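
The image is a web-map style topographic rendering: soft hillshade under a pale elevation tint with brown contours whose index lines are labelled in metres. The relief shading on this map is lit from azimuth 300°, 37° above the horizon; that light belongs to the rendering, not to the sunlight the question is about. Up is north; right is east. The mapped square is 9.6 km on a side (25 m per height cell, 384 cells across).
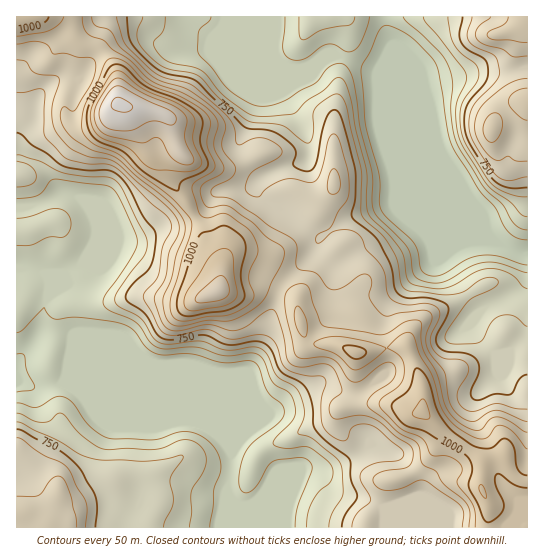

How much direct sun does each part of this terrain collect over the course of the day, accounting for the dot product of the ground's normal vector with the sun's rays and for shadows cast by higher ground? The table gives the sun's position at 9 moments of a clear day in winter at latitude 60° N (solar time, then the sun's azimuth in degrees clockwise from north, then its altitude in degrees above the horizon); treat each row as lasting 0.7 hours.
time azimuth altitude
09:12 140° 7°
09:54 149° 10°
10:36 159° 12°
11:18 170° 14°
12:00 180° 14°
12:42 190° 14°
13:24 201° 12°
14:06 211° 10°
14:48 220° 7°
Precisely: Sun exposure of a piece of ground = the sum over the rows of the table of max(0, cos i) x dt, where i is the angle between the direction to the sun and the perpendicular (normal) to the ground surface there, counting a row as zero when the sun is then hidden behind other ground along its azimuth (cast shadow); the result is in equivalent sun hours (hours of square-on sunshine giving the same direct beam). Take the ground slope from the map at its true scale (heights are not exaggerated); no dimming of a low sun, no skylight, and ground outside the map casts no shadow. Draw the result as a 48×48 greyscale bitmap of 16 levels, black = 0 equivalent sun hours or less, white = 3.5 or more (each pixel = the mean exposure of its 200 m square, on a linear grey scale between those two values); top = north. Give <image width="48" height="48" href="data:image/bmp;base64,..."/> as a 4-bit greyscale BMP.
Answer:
<image width="48" height="48" href="data:image/bmp;base64,Qk32BAAAAAAAAHYAAAAoAAAAMAAAADAAAAABAAQAAAAAAIAEAAATCwAAEwsAABAAAAAAAAAAAAAAABEREQAiIiIAMzMzAERERABVVVUAZmZmAHd3dwCIiIgAmZmZAKqqqgC7u7sAzMzMAN3d3QDu7u4A////AGVVVWZVVVZmVlVVVVVVVURFVVVVVVZ2VUREVFVVVVZ2VWVVVVVERDIkVVVVVniHZSJGZDRWZVVVVVVWVVVDQzM1d1VWm7lUVSNFQyRmZVVFZmVndVVDM1aJq6iLu5Y0eEQyIzVVVVVWd3ZWdlVUNFdlVnmYZENGdVUyEjIiNEVnd2VFd1VVVmUhABaYVVVnUlQyERAAERE1ZUREaJmImpYyECWJqnRWVEIQASEAAAABIiRTNpu7vKdUV5h5qEETMxAAEiEAAAAAATVUITWKuoZmnP2pYgASEQACMyI0REMhI1VVQhE2iIibzdymIAAQAAASMzRFVVVVVVVVVENFZ6vN2ndjEAAAAAARIkRVVVVVVVVVVXZmVEVnZDRDEAAAAQERFFVVVVVVVVVVV5mHUjVCESM0MhAAE0VVVVVVVVVVVVVVaLy4ZXmEETQzRUIREmd3VVVVVVVVVVVVaL3bmJqnRFMjRmVEMmVVVVVVVVZmaKy6qYrM3Lq7mGMRESRERHVFVVVVVq3t3N7+24aKzJZWiXMgAAJFVIZVVVVVWL7//t7v64Z1MhAAEjRCABJGZIhmZmZniqv//+y6qXd1EAABEQN4UzM0VHh3eImrzKm+//7Kh3dUMiIzIQFHdlQiI1ZlZnecy5d53//tuXZDNEMzIQACVmVCNEVVRERFd2VEV6uoiHQ0REREMAAAA2d1Q0VVVUMiIiIzIjVDRmMTQ0VVQQAAACV3U0RVVVQyIiMzMiNFVmQRMzREQwAAAAESIWZndlVDIjREQzNXdnYyNEMiNCAAAAAAAIh3h1VEMjRDRDNWZVZUNWQyIzEAEQAAAZiHd2VURFQiMzM0QyNFRFZTIRIiIiEBR2d3dmVUZ3QzMyIiIRE1ZDIhERNDMzNGijNWZUVVeIZnUREQERJGhzEAASRERERWijMzM0VWiHercQAAEjVWZ3UxEkRFVVVniHdSI1VYiIvaUgABJFZlV5dUM0RFVVarqaqGZ4iZmt61RDIjNFVTR3ZlRERVVVnf3Ih5zMy7zvyIvLp1QhERNVVlREVVVXvdyzR73u7e7smd7adnh0IRM0REREVVVqu5iVervN7/2oiZZDIkeZdDMzMzRFVVWcynZ4qpms7/yXd0IjMzREQzREQzRVVVeruXZod4qq3+yXd1RWZSEAETQzM0RVVVeZmHZnZXhnq6qZmHZmYwAAEkQzRERVVVd2VWeGZWU1d3iIhTMiEAAAE0QzRURVVVZkM0eGZUQzNGVDEAAAAAAAEiIjRURVVVVCIkZndUMyESEAAAAAAAEjIRASRERVVWUxESM4iFMyIQAAAAABEjREQyEiRERVVWVCERAHioVUMQAAAAABI0REREMhNVRVRWZVREIXZ3ZlQQAAAAASM0RFVlUyVlVVRnd4dmiIdWd2QQAAAAEiNERFaIZWiHVUaImry5msqHZjIAAAARIjNERFVomIh3ZWmZiKzLmN24ZBAAABEiIzRERFRXmYd3eJqYZUQ0Z4mYZTIiESIjM0RERFRFd3ZmeId2VEISRg=="/>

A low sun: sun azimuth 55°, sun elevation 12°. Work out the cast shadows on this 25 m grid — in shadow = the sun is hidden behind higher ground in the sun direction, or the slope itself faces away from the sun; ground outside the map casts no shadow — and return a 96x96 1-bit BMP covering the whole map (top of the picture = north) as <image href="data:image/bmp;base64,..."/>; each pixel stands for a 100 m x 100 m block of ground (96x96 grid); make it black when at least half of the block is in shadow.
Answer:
<image width="96" height="96" href="data:image/bmp;base64,Qk2+BAAAAAAAAD4AAAAoAAAAYAAAAGAAAAABAAEAAAAAAIAEAAATCwAAEwsAAAIAAAAAAAAA////AAAAAAAAAAAAAAAAAAAD/gAAAAAAAAAAAAAH/wAAAAAAAAAAAAAH/wAAAAAAAAAAAAAH/wAAAAAAAAAAAAAH/wAAAAAAAAAAD4AH/gAAAAAAAAAAH+AP/gAAAAAAAAAAH/AP/AAAAAAAAAAAH+AHgAAAAAAAAAAAP4ACAAAAAAAAAAAH/gAAGAAAAAAAAAAf/gAwfAAAAAAAAAA//gf4/AAAAAAAAAA////48AAAAAAAAAAf///4YAAAAAAAAAAP+f/8AAAAAAAAAAAH8f/8AAAAAAAAAAAH4//8AAAAAAAAAAAH4//8AAAAAAAAAAAPwf/gAAAAAAAAAAH/4P+AAAAAAAAAAAf/4H8AAAAAAAAAAAf/4DwAAAAAAAAAAP//wAAAAAAAAAAAAP//AAAAAAAAAAAAAf//wAAAAAAAAAAAAf///AAAAAAAAAAAA////gAAAAAAB+AAA////gPAAAAAB/8Dw////gPAAAAAB//////5/gfAAAAAA//////4/gOAAAAAA//////4fgGAAAAAA//////4OAAAAAAAAf///9/4AAAAAAAAAf///4/4AAAAAAAAAf///wH4AAAAAAAAAf///wH4AAAAAAAAA////gH4AAAAAAAAAf///wDwAAAAAAAAAP///gDwAAAAAAAAAP//jABgAAAAAAAAADn/AAAgAAAAAAAAAAA/AAAAAAAAAAAAAAB+AAAAAAAAAAAAAAB+AAAAAAAAAAAAAAD+AAAAAAAAAAAAAAD/AAAAAAAAAAAAAAD/AAAAAAAAAAAAADD/AAAAAAAAAAAAAH//AAAAAAAAAAAAAP//AAAAAAAAAAAAA///AAAAAAAAAAAAB///gAAAAAAAAAAAD///gAAAAAAAADwAH///gAAAAAAAAH4AP///gAAAAAAAAP4Af///gAAAAAAAf/4A////gAAAAAAB//wB////AAAAAAAH//z/////AAAAAAAP//z////+AAAAAAAf//z////8AAAAAAB///z////4AAAAAAB///z////wAAAAAAB///j////gAAAAAAB///D////HAAAAAAB//+D///+PAAAAwAB//8D///8OAAABwAA//8D///8EAAABwAA//4B///4AAAABwAA//4A///4AAAABwAAf/4Af//wAAAABwAAf/wAf//gAAAABwAAP/wAf/+AAAAAAwAAP/wAP/4AAAAAAAAAH/gAP/4AAAAAAAAAH/gAPPwAAAAAAAAAD/AAPPwAAAAAAAAAD/AAGHwAAAAAAAAAB+AACH4AAAAAAAAAB8AAAD4AAAAAAAAA/wAAAD4AAAAAAAAB/wAAAB4AAAAAAAAB/8AAAB8AAAAAAAAB//wAAA4AAAAAAAAA//4AAAYAAAAAAAAA//8AAAAAAAAAAAAA//8AAAAAAAAAAAAA//+AAAAAAAAAAAAB///AAAAAAAAAAAAD///AAAAAAAAAAAAH//4AAAAAAAAAAAAH+/gAAAAAAAAAAAAH4GAAAAAAAAAAAAADgAAAAAAAAAAAAAAAACAA="/>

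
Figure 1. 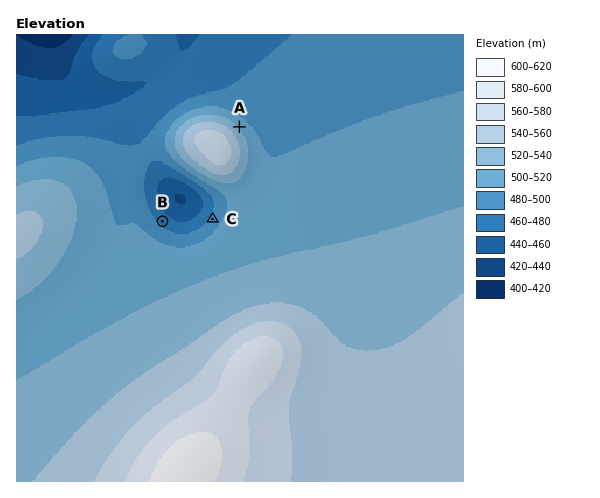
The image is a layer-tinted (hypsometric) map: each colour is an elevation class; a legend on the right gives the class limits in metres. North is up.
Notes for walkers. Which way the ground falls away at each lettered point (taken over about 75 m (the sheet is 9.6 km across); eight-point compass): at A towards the NE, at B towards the NE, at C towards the NW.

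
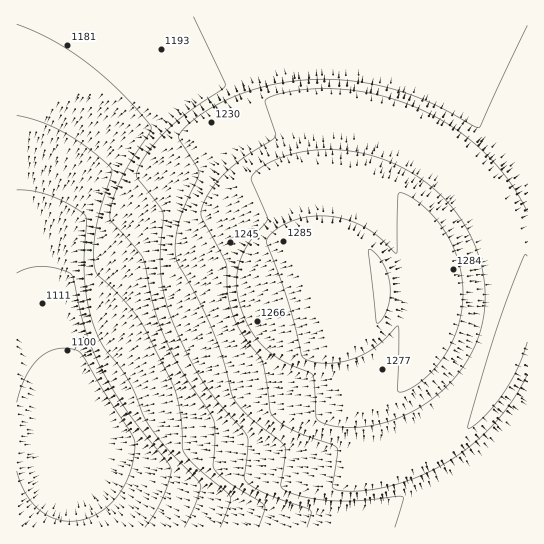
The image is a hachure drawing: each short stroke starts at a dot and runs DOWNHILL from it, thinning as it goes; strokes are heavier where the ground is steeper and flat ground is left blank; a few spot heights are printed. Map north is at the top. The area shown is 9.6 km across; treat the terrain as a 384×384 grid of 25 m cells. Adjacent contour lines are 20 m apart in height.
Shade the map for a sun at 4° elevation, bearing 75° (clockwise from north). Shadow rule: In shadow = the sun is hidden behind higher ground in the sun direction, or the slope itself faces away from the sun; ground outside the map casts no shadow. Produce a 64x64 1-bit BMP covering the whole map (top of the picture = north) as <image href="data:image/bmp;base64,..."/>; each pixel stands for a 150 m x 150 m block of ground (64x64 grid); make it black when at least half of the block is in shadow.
<image width="64" height="64" href="data:image/bmp;base64,Qk0+AgAAAAAAAD4AAAAoAAAAQAAAAEAAAAABAAEAAAAAAAACAAATCwAAEwsAAAIAAAAAAAAA////AAAAAAAAAAAAAAAAAAAAAAAAAAAAAAAAAAAAAAAAAAAPAAAAAAAAAf8AAAAAAAAP+AAAAAAAAD/AAAAAAAAAfwAAAAAAAAH8AAAAAAAAA/gAAAAAAAAH4AAAAAAAAA/AAAAAAAAAD4AAAAAAAAAfAHgAAAAAAD4B8AAAAAAAPAfgAAAAAAB8D8AAAAAAAHgfAAAAAAAA8D4AAAAAAADwPgAAAAAAAeB8AeAAAAAB4HgHgAAAAAHg+B8AAAAAAcDwPAAAAAADwPA8AAAAAAPA4HgAAAAAA8HgcAAAAAADweBwAAAAAAPB4HAAAAAAA8HgcAAAAAADweBwAAAAAAPA4HAAAAAAA8DgMAAAAAADwOA4AAAAAAPAYBgAAAAAAcAgDAAAAAAB4AAAAAAAAAHgAAAAAAAAAOAAAAAAAAAA8AAAAAAAAABwAAAAAAAAAHgAAAAAAAAAOAAAAAAAAAAcAAAAAAAAAA4AAAAAAAAABgAAAAAAAAADAAAAAAAAAAGAAAAAAAAAAAAAAAAAAAAAAAAAAAAAAAAAAAAAAAAAAAAAAAAAAAAAAAAAAAAAAAAAAAAAAAAAAAAAAAAAAAAAAAAAAAAAAAAAAAAAAAAAAAAAAAAAAAAAAAAAAAAAAAAAAAAAAAAAAAAAAAAAAAAAAAAAAAAAAAAAAAAAAAAAAAAAAAAAAA=="/>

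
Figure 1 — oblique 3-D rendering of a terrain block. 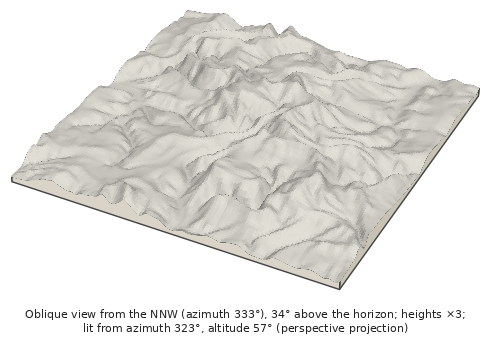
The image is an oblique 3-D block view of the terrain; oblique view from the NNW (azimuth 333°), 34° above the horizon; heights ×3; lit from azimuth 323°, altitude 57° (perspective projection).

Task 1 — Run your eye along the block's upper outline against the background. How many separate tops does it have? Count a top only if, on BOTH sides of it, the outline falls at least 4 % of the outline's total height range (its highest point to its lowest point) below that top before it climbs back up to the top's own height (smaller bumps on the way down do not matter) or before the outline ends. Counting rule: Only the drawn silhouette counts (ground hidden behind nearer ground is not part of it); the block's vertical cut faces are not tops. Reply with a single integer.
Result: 2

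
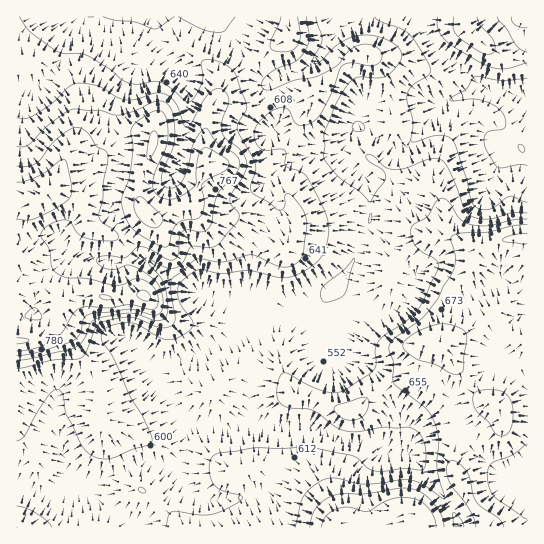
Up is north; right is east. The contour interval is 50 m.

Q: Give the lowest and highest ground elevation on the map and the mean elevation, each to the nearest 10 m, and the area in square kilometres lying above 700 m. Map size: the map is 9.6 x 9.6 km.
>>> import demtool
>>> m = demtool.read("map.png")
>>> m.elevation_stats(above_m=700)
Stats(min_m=420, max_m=900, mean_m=630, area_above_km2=19.2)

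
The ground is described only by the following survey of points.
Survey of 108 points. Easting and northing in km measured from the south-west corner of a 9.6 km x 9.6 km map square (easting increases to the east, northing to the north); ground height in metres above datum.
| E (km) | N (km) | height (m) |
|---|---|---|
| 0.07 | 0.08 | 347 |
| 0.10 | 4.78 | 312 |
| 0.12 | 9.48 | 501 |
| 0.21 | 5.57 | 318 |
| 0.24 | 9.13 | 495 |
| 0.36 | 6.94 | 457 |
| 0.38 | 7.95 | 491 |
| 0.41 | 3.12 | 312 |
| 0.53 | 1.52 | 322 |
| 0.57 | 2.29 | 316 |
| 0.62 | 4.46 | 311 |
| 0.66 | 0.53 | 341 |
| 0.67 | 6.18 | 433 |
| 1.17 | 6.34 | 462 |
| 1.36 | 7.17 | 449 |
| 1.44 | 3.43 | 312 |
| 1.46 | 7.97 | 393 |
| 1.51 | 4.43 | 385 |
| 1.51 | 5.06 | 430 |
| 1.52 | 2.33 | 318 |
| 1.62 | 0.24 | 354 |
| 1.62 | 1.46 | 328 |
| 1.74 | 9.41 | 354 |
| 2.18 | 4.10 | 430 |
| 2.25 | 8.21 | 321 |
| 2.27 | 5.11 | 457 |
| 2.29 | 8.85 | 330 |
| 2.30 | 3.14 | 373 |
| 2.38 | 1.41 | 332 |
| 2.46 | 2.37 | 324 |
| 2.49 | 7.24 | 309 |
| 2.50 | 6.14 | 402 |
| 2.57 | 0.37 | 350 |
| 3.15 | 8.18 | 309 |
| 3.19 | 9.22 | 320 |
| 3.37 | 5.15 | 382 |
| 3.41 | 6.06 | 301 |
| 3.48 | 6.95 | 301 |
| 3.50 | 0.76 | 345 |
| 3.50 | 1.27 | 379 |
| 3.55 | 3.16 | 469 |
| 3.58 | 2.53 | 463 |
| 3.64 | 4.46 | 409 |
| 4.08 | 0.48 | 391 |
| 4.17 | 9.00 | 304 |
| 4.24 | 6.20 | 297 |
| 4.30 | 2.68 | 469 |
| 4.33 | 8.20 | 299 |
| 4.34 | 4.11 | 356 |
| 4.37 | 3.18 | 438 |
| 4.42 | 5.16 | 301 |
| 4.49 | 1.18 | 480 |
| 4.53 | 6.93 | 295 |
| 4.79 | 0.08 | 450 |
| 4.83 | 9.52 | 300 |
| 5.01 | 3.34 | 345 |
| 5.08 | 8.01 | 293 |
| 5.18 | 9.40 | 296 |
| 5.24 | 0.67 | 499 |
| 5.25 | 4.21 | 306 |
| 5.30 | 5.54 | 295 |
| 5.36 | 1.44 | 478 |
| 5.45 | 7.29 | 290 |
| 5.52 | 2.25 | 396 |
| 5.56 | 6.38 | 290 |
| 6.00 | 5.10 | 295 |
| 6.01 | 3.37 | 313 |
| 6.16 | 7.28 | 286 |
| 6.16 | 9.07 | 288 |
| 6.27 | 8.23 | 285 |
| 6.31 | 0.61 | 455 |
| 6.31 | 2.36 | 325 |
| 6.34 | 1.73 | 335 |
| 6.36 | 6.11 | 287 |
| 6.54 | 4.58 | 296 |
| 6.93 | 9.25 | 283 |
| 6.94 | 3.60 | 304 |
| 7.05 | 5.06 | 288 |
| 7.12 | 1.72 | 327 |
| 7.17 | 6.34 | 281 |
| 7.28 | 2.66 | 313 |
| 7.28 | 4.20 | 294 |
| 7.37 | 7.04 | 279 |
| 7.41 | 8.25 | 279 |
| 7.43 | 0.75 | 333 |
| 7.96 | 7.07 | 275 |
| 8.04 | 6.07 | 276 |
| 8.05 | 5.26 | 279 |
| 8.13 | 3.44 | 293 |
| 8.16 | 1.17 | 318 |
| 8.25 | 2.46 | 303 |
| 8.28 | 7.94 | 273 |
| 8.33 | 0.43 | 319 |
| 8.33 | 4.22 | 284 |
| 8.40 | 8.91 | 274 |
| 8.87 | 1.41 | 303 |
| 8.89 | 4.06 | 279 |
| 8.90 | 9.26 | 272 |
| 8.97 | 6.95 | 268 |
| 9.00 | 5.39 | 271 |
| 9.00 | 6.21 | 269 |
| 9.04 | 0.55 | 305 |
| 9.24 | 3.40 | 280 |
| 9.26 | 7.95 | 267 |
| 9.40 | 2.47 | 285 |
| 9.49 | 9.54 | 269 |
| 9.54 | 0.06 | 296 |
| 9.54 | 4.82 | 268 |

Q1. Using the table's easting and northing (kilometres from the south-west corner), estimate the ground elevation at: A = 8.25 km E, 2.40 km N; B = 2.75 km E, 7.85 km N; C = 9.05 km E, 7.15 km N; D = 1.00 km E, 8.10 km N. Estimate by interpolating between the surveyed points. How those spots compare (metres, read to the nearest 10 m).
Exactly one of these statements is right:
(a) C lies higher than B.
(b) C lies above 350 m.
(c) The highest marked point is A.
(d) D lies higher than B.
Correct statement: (d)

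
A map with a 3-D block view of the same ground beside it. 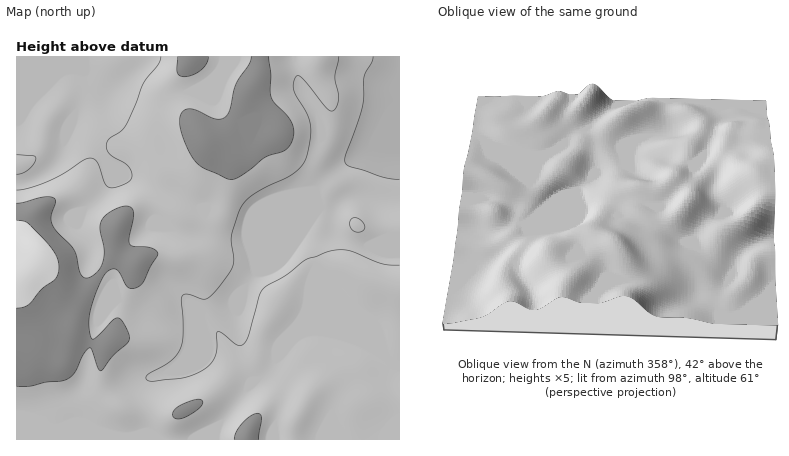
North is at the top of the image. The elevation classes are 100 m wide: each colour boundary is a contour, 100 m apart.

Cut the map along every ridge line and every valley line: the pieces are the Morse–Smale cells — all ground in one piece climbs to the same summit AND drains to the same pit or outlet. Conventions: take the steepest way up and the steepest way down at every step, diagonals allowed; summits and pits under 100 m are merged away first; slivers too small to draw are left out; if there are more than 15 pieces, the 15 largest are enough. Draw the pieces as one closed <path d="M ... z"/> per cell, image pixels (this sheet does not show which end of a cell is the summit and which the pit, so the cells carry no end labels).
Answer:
<path d="M400 56l-106 0 6 30 18 30 6 22 30 12 14-2-30 21-22 21 6 18-12 2-68 28-16 0-16-4-4-6-1-14-3-4-16-10-10 15-14-7-18-1-16 6-12 13-20-12-16-17-14-2-20 9-17 16-5 8-2 10 2 10 8 8 0 4-12 11-4 1 0 168 200 0 3-16 27-34 24-20 16-34 17-20 12-28 1-22 40 42 15 12 15 36 6 7 8 1z"/><path d="M294 56l-102 0-11 20-1 12 5 20 24 40-1 10-24 42 18 10 3 4 1 14 4 6 16 4 16 0 68-28 12-2-6-18 12-13 38-27-12 0-30-12-6-22-18-30z"/><path d="M316 266l-1 22-12 28-17 20-16 34-24 20-27 34-3 8 0 8 184 0 0-74-8-3-6-7-15-36-15-12z"/><path d="M78 56l-62 0 0 216 4-1 12-11 0-4-8-8-2-10 5-16 13-14 20-11 6-2 14 2 16 17 20 12 12-13 16-6 18 1 14 7 8-15-12-8-54-19-24-26-25-13 17-50-1-12z"/><path d="M190 56l-44 0-16 17-24 16-14-10-6-7-2 20-9 20-6 22 25 13 24 26 54 19 12 7 25-45-1-8-20-30-7-22-1-14z"/>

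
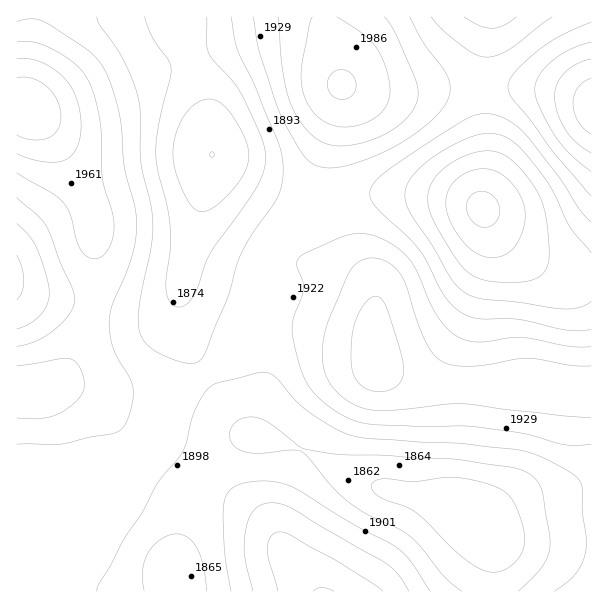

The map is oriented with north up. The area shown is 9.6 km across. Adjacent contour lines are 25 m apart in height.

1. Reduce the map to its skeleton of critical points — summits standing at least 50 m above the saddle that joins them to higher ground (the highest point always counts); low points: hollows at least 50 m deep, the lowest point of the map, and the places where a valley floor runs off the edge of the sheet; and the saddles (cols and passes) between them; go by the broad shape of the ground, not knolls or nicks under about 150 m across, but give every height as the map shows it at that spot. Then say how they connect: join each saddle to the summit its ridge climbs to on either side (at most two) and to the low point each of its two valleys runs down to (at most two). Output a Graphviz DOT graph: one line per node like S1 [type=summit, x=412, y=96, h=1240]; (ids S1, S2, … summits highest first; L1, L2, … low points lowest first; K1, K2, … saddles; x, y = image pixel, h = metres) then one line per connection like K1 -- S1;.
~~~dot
graph terrain {
  S1 [type=summit, x=29, y=110, h=2020];
  S2 [type=summit, x=591, y=108, h=2017];
  S3 [type=summit, x=341, y=86, h=2003];
  S4 [type=summit, x=377, y=362, h=1987];
  S5 [type=summit, x=323, y=591, h=1977];
  L1 [type=low, x=482, y=209, h=1793];
  L2 [type=low, x=212, y=155, h=1825];
  L3 [type=low, x=482, y=521, h=1830];
  L4 [type=low, x=17, y=278, h=1870];
  K1 [type=saddle, x=450, y=386, h=1958];
  K2 [type=saddle, x=92, y=306, h=1932];
  K3 [type=saddle, x=480, y=87, h=1914];
  K4 [type=saddle, x=336, y=201, h=1907];
  K5 [type=saddle, x=204, y=375, h=1902];
  K6 [type=saddle, x=204, y=473, h=1890];
  K7 [type=saddle, x=192, y=54, h=1871];
  K1 -- S4;
  K1 -- L1;
  K1 -- L3;
  K2 -- S1;
  K2 -- L2;
  K2 -- L4;
  K3 -- S2;
  K3 -- S3;
  K3 -- L1;
  K4 -- S3;
  K4 -- S4;
  K4 -- L1;
  K4 -- L2;
  K5 -- S1;
  K5 -- S4;
  K5 -- L2;
  K5 -- L3;
  K6 -- S1;
  K6 -- S5;
  K6 -- L3;
  K7 -- S1;
  K7 -- S3;
  K7 -- L2;
}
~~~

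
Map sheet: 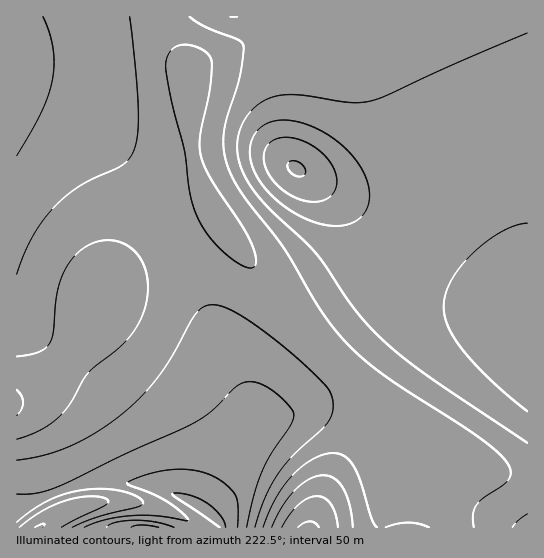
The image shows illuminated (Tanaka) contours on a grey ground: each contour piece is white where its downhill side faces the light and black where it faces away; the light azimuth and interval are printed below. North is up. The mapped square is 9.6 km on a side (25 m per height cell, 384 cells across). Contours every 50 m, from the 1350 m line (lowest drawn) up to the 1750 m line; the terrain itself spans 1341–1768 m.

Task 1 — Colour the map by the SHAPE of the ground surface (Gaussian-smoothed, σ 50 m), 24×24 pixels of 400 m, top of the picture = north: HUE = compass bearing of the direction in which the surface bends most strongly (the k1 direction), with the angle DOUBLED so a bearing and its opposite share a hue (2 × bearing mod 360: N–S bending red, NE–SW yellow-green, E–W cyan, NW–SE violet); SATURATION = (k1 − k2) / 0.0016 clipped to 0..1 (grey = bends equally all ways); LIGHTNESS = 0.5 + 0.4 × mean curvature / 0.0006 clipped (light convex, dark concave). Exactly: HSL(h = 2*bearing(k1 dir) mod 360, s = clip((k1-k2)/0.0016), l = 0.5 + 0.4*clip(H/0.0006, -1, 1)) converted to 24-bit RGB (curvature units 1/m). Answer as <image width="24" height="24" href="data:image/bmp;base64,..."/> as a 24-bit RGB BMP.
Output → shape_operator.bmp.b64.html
<image width="24" height="24" href="data:image/bmp;base64,Qk32BgAAAAAAADYAAAAoAAAAGAAAABgAAAABABgAAAAAAMAGAAATCwAAEwsAAAAAAAAAAAAA/FnyADMECjMAM9ADMPzCl/wcdjoDMwcAzwAY0PXkv4GJlmmGUVJxPVJkSmZsc4RtrZ+Bl4Z/dXiHc4GNdY2SeZSUfJORfo6MnYGp57T1iTb/OpoAPkwBdmsABf/Youn2ldDNkHJ3vHuDq3GHdWCCSVdvSWZxZoJ2naGCoJ2IeYSPd4mSeIyReYuLeIR9fYBzg3yQf3uLf3yRkojAmZzbkKXPfJ6aioJzinhxiXFynHR6uHyLl2ySWV1+T2x7YImEgp6Al6OMeoaPeIGIdnt/enVvenFme3Bhi3mNiHqIhHuDgHx+foB6gIJ3hIJ1hn50hnlzhnV0h3Z5qn6JqHuWdGuQW3WKYJOTep2Hj5uGe3aBem1xeGZleWdhe21jfnVphW1rhHRxgnl1gH14gH95gX95g394hH13hXt3hXl4hXt8in+BqYeYkoCdbH6XZo6WdZGDjIV1e2RqemBje2VkfXFvgX54foeDgH5bgYJof4Jwf4F2gIB5gX96gn57g316hHx7hH18hIB/hIaDioeQno2hfHyZbniKeHJ+gGRnfGFofmxwgXl8f4eIgY6PgZCSbIdkcIdsc4Vyd4J4e4B8f359gX19g319hH59hIGAhYaChIyGg4+JhIuLjXePhWmGfmVyf2RugXN5foKGgY2PgZCSgY+RgY+PcpCCc42AdImBdoWDen+Bfn2AgX1/g35+hIF/hYaCg4yDg4+GgoqEgXd9f2Ryfl5ugGdyg3h/gYmKgZCRgZCRgI2OgIqKgYmHepCNd42IdImGc4GFdnmBfnqAgXx+g39+hYWAhIuCgpCDgoyDgnh9f2V0fl1vgWh1hHuCgoyMgpGQgY+PgIqLf4aHgIWEgIaBfYqIeYiDdIWAbnyAc3F9fnh8gX17hIN+hImAg4+BgY6Bg3x7f2d2fl1ygWh2hHyBg42KgpCNgY2LgIiIgISFf4ODgIOBgoaAfoSBe4J8dX52ZnRxbmdxfHp1gIF6god9g45/gpGAgYZ+fmx4fV50gGV3g3p/g4yHgpCJgYyIgIeGgIODf4GCgIGBgIKAhIaAgYJ+gH97fHh3dGt2Z3Z2c35ze4R4f4t8gZF+gYx+f3R6fGB1fWF1gXV6gYqAgZCDgIyEgIaDgIOCf4GBf4CBgIGBgIKAhYWAgX59gHt7fnd9dnJ9cHh9dIF7eId5fY97f5B8gIJ5e2V2elxyfmlxhod4gI96fI16e4d8fYN/foGAf4CBf4CAgICAgYGAhIOAgn19gXt+f3iAeHZ/dXqAd4OAeot8fZF7fYl7e214d1hweltpg3VpiJFtfZNvdI1ydod6eoN/fYGBf4CAf4CAgICAgYGAg4KAgn1/gXyBfnqBenmBeX2BeoWCfI1+fY98f3l3eFt1d09rgFxikYdqipxvdptxcZN8c4qEd4OEe3+Bfn+Af4CAgICAgICAgoCAgn6BgXyCfnuCe3uCfICDfYeCfY5+fIh8eGl7d055gFN5kHF5nKKKjq+PhKqZd5ubcYKOdXqFenuBfn6Af3+AgICAgICAgYCAgn6CgH2CfnyCfHyCfoODf4mBf41/eX2Cb1t9cE2Bg2aUl5unrcC5qMG9j6OudnyZc2+KeHODfHqBf36Af3+AgICAgICAgICAgX6CgH6Cfn2Cfn6CgISDgIuAf4t/cnGBY1WAYVaMe4ijn7y4q8K5n6ytkIGZhmyNgGyEf3SBf3uAf3+Af3+AgICAgICAgICAgH+Cf36Cfn6Cf4CCgYaCg4yBfomAa2yAWFV/YGyMe6KZibCOlaWHk4F4iWdyg2Z3gW98gHh+gH1/f3+Af4CAgICAgICAgICAgH+Cf36Cf36CgIGCgoeBhY2BfYeAZ2l+WVt7Z3yDcZdxhp1ukpFohnFkgmZmgG5zgHd7gH1+gH9/f4CAf4CAf4CAgICAgICAgH+Cf3+Cf3+CgYOChYmBh46BfIR/ZmV8XVx5b359f5BxipNsiIRrgndugHVzf3l5f31+f39/f4CAf4CAf4CAf4CAf4CAgICAgH+Cf3+Cf3+CgYOBh4qBiY6BgHh2aGFuXF5rb3xyh455io54hYV4gX56gH18f35+f39/f4CAf4CAf4CAf4CAf4CAf4CAf4CAgH+Cf3+BgH+Bg4OBiYuBioF8hWt5eF9zbGBgZXxXaYtcgYt3g4R+gIB/f4B/f4CAf4CAf4CAf4CAf4CAf4CAf4CAf4CAf4CAgH+Bf3+BgICBg4SBiouBgXeGiGmNjWCRjmqFko5wb5NbTYRObYJxgIB/f4CAf4CAf4CAf4CAf4CAf4CAf4CAf4CAf4CAf4CA"/>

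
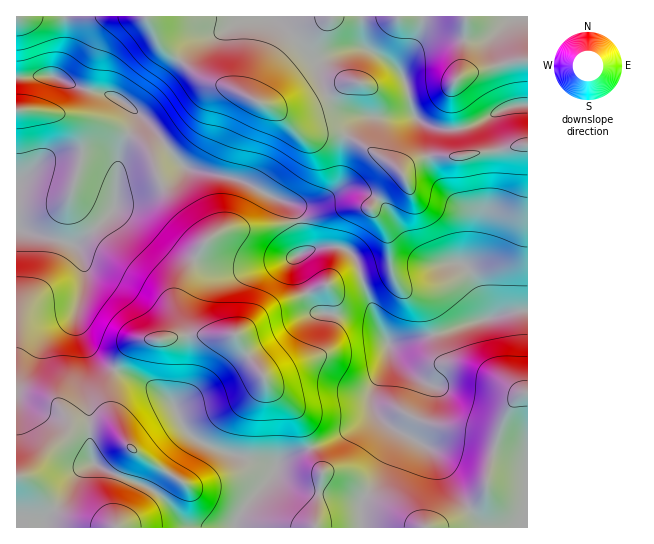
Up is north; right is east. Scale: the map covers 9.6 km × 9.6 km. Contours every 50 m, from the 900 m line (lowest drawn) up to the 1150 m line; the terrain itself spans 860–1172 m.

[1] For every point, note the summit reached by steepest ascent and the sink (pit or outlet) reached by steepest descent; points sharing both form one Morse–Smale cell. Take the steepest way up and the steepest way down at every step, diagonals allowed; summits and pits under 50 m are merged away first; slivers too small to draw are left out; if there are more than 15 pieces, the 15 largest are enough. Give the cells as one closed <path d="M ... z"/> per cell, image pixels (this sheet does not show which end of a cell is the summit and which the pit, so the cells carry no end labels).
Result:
<path d="M297 221l-35 7-35 1-18 10-14 19-18 39 0 37-8 5-34 2-11 12-8 17 33 14 14 11 12 11 12 25 10 9 22 11 57 16-5 11-30 33-5 10-1 7 292 0 1-217-10 0-13 2-64 20-52 11-13-25-23-64-4-4-11-4-16 0-19 6 0-12z"/><path d="M361 16l-214 0 0 2 16 29 40 32 28 9 28 15 10 2 33 30 8 1 11-3 17 0 12 4 41 26 10 8 2 3-20 17-13 17-28 0-45 14 6 19 0 12 19-6 16 0 11 4 4 4 23 64 13 25 52-11 64-20 22-2 1-205-11-1-15 4-29 16-14 4-18 0-19-6-9-9-6-29-7-14-13-11-18-9-5-5z"/><path d="M146 16l-129 0-1 61 37-1 26 12 38 9 31 26 35 44 10 4 50 10 32 18 15 5 5 6 3 11 44-13 28 0 13-17 20-17-12-11-41-26-12-4-17 0-11 3-8-1-33-30-10-2-28-15-28-9-40-32-7-9z"/><path d="M138 113l-2 1 0 7-13 24-4 12-4 50-14 17-26 22 5 7 5 18-2 22-6 16 0 14 15 30 11 11 10 5 3 0 8-16 11-12 34-2 8-5 0-37 18-39 14-19 18-10 35-1 35-7-2-11-5-6-15-5-32-18-50-10-10-4z"/><path d="M115 369l-7 21 0 13 19 39-14-11-10-3-25 0-7 3-30 28-11 14-14 4 0 50 218 1 7-17 30-33 5-11-57-16-22-11-10-9-12-25-12-11-14-11z"/><path d="M21 229l-5 1 1 246 8 0 5-3 11-14 33-30 29-1 10 3 11 8-16-36 0-13 7-20-12-6-11-11-15-30 0-14 8-31-5-25-7-9-35-8z"/><path d="M53 76l-37 2 0 151 59 16 26-21 14-17 4-50 4-12 13-24 0-8-22-17-31-7z"/><path d="M527 16l-165 0-1 18 2 9 4 6 20 11 16 15 10 39 5 6 12 7 11 2 18 0 14-4 29-16 26-4z"/>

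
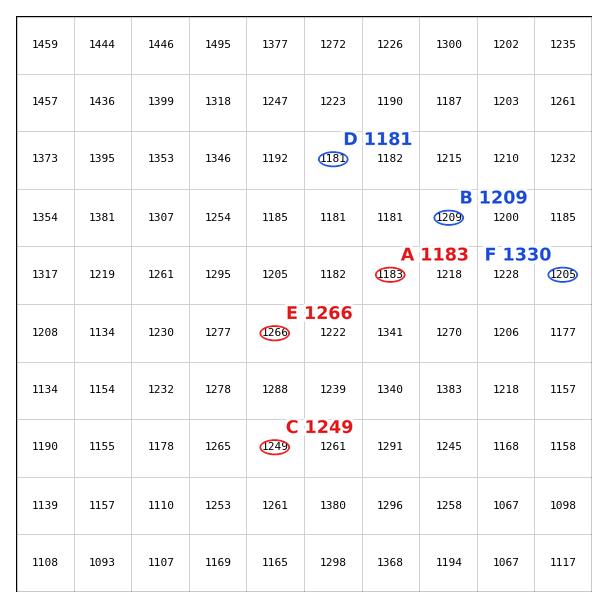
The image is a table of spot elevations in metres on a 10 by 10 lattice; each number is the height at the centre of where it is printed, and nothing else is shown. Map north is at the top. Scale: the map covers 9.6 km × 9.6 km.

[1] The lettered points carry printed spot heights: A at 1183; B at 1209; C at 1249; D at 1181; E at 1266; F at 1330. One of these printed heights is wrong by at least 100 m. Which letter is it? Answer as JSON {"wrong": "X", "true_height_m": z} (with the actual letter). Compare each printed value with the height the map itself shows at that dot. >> {"wrong": "F", "true_height_m": 1205}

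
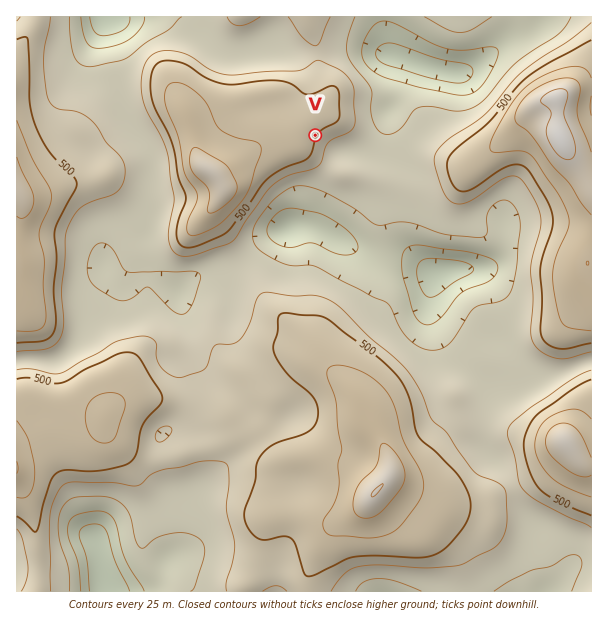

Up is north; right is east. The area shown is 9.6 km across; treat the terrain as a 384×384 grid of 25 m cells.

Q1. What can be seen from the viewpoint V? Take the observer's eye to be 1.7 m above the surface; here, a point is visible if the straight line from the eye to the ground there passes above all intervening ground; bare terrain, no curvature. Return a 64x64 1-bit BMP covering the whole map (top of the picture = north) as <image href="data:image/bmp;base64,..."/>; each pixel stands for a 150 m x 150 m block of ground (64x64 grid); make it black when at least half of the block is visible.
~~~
<image width="64" height="64" href="data:image/bmp;base64,Qk0+AgAAAAAAAD4AAAAoAAAAQAAAAEAAAAABAAEAAAAAAAACAAATCwAAEwsAAAIAAAAAAAAA////AAAAAAAAAAAAAAAAAAAAAAAAAAAAAAAAAAAAAAAAAAAAAAAAAAAAAAAAAAAAAAAAAAAAAAAAAAAAAAAAAAAAAAAAAAAAAAAAMAAACAAAAABwAAAIAAAAAAAGABgAAAAAAAMD/wAAAAAAAYP/wAAAAAAAx/PgAAAAAAD/4+AAAAAAAOfD4AAAAAAA54f4AAAAAADDj/wAAABAAIOP/gAAAIABg4/+AAAAgAPDH/8AAAAAB/ef/wAAAAAP////AAAAYB////8AAABgP///4AAAAAB////AAAAAAf///8AAAAAP////4AAAABH////wAAAAA/////gAAAAH////+AAAAA//5//8AAAAD//h//wAAAAD/+D//AAAAAH/4B/+AAAAAf/gA/4AAAAA/8AD/gAAAAD/wAH+AAAAAD+AAf8AAAAAF4AwPwAAAAAHz+AfAAAAAAf/gA8AAAAAH/+ABwAAAAA7/4AHAAAAACH/gAcAAAAAI//ADgAAAAA//8AcAAAAAD//4DgAAAAAP//wOAAAAAD///54AAAAAP////AAAAAAeH//8AAAAAAgP//wAAAAAAAP//AAAAAAAAY/8AAAAAAAAB/wAAAAAAAAD/AAAAAAAAAP8AAAAAAAAAf4AAAAAAAAA/wAAAAAAAAB/gAAAAAAAAD/AAAAAAAAAH8AAAAAAAAAHw=="/>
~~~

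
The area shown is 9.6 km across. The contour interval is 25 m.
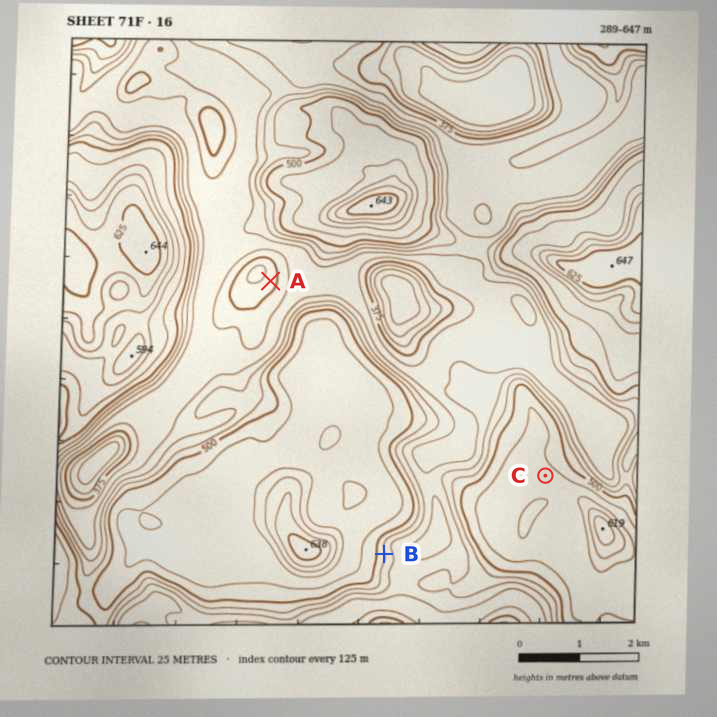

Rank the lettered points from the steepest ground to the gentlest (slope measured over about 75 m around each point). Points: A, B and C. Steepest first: B A C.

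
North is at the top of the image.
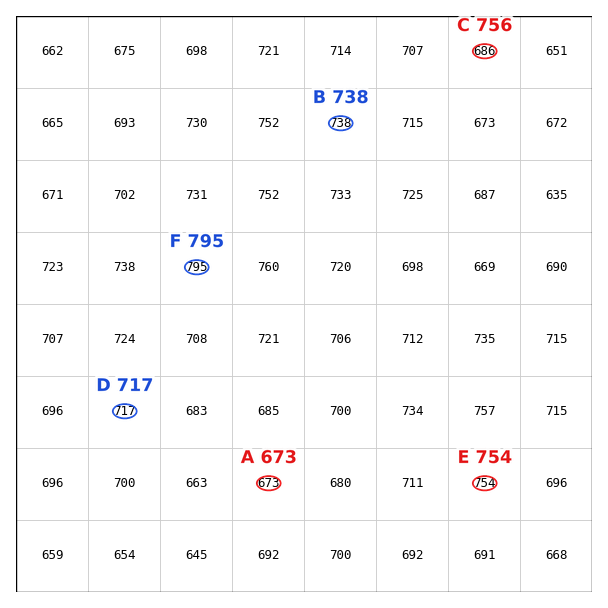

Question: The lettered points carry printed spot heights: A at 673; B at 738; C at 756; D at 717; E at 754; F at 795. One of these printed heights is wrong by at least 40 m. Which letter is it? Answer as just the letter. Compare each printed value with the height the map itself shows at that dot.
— C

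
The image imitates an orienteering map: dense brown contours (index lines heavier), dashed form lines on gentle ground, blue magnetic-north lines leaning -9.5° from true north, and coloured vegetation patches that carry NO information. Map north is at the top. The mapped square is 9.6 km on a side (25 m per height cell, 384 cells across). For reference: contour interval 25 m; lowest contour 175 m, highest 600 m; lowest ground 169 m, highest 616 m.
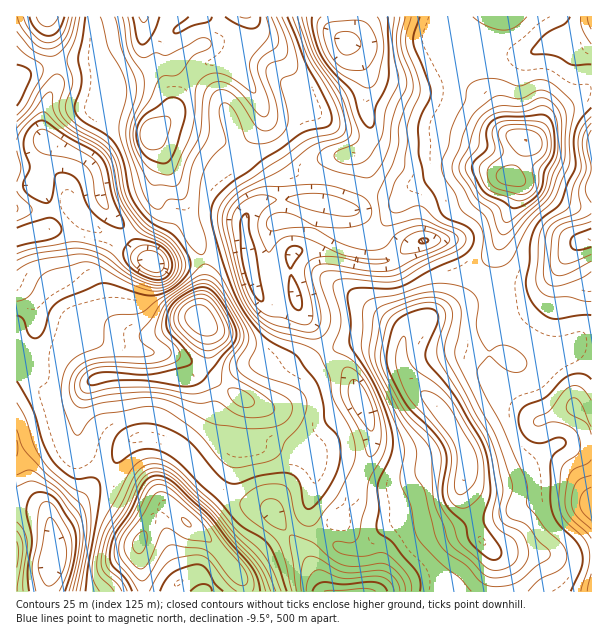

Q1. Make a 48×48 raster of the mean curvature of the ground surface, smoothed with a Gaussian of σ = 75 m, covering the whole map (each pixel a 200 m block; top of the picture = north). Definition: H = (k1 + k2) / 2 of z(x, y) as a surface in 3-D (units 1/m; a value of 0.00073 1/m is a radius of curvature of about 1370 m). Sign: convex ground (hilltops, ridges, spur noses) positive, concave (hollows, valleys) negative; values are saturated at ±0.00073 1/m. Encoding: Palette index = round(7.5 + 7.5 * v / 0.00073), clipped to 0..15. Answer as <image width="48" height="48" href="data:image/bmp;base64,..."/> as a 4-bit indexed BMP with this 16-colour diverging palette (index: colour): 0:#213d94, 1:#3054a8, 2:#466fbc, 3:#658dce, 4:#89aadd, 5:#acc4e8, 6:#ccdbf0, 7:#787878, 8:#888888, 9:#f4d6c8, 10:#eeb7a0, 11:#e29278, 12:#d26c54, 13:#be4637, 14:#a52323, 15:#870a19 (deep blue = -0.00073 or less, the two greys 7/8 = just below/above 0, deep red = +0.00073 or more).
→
<image width="48" height="48" href="data:image/bmp;base64,Qk32BAAAAAAAAHYAAAAoAAAAMAAAADAAAAABAAQAAAAAAIAEAAATCwAAEwsAABAAAAAAAAAAlD0hAKhUMAC8b0YAzo1lAN2qiQDoxKwA8NvMAHh4eACIiIgAyNb0AKC37gB4kuIAVGzSADdGvgAjI6UAGQqHAFQiXJQn10R5Vd+3dTV4UyNpmHZ3Z2Z5qHMgO7l66FRDO/+GdUWKl1WJh2R6mXZovJIQGLzN6GZSf/lWdUWsynipdlSNy5iprrYiBprv6VZ274NoZFnbqniYZ4nMu5i5rbcyJJjf6Ve++iSYVXmXeYiHeJvLm5eJu3ciRIaM6Wr/1CZjWKdVaZl3ZnmYV4eJh2cSdoU32o79cTZCWrdGd5h2V5mYImeXQ2YDl4clzd+lIlZUWslmV5h1WuqaVGiXM2Q2uGc0z/xAFXZVWKqFOKh2Svuqd3ioRXR6yXdUr+cQSZh3Z5mXN6iIV93IV3inV3WsuYdVeXMTiZmZiImZZIl5VK7YVmiGaVe6mIdWdkM3mZmpiIiZgllnQ67XVXiZqDioiIhkVERomYd3Z4iakjhmNt62VnecxkmoiHd1VWd4h2VndnebgDh2bPyFV1SKlFmXd1Z3d3d4dniaqHeaQEiYr+lEZ1RmVImGeVVlREV4V83LuYmXAGi73rZFeHd0JZmFjqZmVWiYae2oiJmEAXrdy4ZFeImmJph1f/7u///bmJZVZ5mDBJzbqXVGd4iYZ4h2Wu/ty8uYlSNWeIdyKM24eGRWiYiJiId3VFQzEAI3lRNpmYd1es2ndkV3mYiIiIeIdlRVVCKM3Iaaq5iJh5yolVd3iHiIiIZ4h3eIiIre/9mYd0Z4dYy5p1Znd3iIiZZ5iIiIZa/9/5dDUxVnd5zb63Znd4h4mod5mIiHVK//+mMEYjd4mZm9/Zd3iIh4iGd4iIiauIz/52AKclmaqYZoqYd3iId5hniHd4rNtRWdp3BcY3vMypdmZmd3eIZHl6mZiby3EAJoe1CLVb7KdlV6qYd3eJc0iru7rNpQAAOInDCqVZhBAAFIvLmJiKlCWGiIiWRlAAnbyxCpMjM1eYYxJWeKt4ljNBEjQ0eWRpzcyBOqVXq83acwAANYyGdSIkNFeKkyndqqpQPOzMuoiJmGaZdX61VDVsuIq4IGzqeZlAKMuoZUJKyonLhVrHR5vKhpuUBM3XeYlzEkQyM0RquXeHZ2WthpmSBJqUCNumqGm4VGdmeKuIqYd0ScvP92ZEN5qTCKmZtlerp3mrvMpnmXh3i+/utlh3ealgB4mslVaKuWZWhlZmiHh5zcuXd3ukVlMAOH3LllZ5mZhkMRNWeZhld1V57YhSMhFHp4/amXZ3eJmGZ4dVaJhlZmrf/mUzAUnNtX/6mYZleqiaz9clial2aM/+7XZYM67rhF3LqoREfbd5zpImial2Z6t2nZetcp25dTiJqnMknpVovHJXiJmHZWZErHe8gTiodTeJmXIm3WR62mVWdniHd3dEmFabtRWZdUeYiYVr6DWM11ZGVIqHiHdVdmebyVeZdFh3Wamskze9kiVWVqqHd3d3eHeZmYqoZItnRpmqhXvKMDVFermHd3d2eHeJZFm4Za5odUWJqazHEkUzjcmIh3d2ZniZURfJZJ94uFdli8ulAkREjcmId3eIdnmWIRbZU351iqhGrKhzFEREWKmHdneHeIlw=="/>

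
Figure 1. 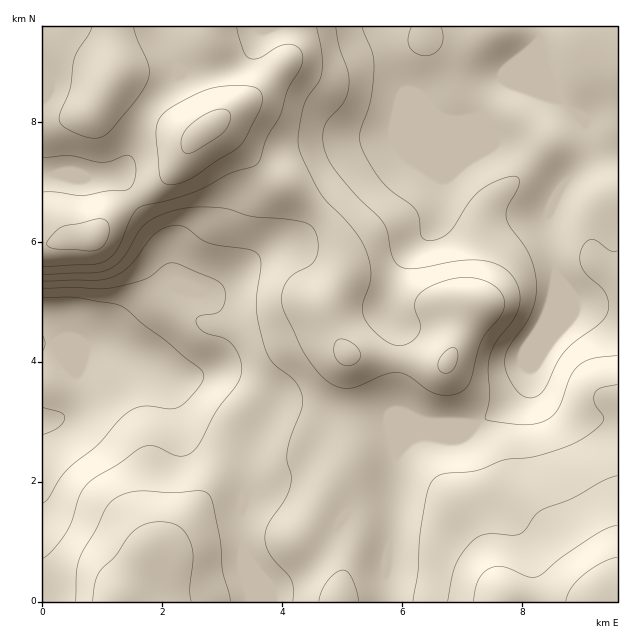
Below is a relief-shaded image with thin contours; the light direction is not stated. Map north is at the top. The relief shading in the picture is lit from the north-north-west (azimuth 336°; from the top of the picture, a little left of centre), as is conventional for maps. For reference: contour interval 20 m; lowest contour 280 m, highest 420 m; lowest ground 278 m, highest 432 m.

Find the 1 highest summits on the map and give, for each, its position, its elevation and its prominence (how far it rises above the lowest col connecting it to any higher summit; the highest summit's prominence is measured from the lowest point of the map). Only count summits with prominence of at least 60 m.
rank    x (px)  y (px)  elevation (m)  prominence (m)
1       209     127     424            80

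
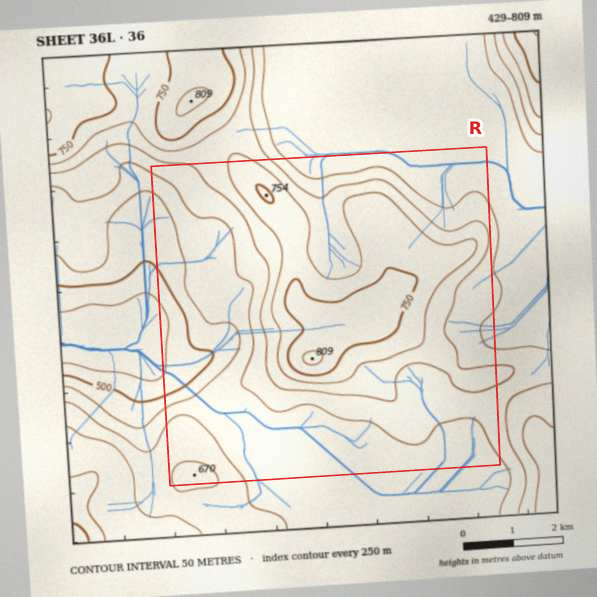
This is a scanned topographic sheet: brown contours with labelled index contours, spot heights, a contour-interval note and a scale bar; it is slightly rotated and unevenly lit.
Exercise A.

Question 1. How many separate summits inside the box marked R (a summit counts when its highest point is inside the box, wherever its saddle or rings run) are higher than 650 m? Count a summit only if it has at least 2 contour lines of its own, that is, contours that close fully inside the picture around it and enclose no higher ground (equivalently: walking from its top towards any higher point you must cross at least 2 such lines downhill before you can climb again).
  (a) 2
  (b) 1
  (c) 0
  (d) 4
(b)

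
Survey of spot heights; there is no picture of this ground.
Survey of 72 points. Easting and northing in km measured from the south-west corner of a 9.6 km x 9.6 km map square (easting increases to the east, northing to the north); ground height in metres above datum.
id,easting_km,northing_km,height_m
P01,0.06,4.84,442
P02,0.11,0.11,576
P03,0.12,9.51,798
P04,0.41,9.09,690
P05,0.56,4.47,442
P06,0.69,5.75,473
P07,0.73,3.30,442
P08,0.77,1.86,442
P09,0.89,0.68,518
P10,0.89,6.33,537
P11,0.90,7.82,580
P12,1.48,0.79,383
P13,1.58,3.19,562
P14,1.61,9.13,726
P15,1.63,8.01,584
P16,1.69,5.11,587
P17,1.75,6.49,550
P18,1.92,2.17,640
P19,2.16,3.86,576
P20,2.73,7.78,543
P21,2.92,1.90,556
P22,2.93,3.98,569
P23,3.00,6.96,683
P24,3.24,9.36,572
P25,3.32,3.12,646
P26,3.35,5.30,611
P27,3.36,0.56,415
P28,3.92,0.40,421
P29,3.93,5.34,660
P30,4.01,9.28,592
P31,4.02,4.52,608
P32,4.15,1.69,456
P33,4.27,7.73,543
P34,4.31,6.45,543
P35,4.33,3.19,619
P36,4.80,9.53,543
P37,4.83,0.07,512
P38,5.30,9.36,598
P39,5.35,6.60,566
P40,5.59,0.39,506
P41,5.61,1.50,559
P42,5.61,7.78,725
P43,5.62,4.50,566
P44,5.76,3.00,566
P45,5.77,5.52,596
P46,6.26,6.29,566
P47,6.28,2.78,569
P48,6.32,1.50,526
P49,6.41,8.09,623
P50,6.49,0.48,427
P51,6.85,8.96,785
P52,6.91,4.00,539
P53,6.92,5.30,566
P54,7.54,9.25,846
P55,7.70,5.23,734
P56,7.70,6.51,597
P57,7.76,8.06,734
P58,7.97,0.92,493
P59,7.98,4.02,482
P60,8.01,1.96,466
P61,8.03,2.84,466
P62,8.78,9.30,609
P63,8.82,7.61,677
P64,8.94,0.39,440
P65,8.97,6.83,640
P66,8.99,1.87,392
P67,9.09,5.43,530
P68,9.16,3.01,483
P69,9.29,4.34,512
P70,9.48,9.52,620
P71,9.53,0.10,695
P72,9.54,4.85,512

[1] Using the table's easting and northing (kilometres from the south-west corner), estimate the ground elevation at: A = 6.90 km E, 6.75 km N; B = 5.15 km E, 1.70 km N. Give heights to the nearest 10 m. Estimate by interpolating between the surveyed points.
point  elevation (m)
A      610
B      540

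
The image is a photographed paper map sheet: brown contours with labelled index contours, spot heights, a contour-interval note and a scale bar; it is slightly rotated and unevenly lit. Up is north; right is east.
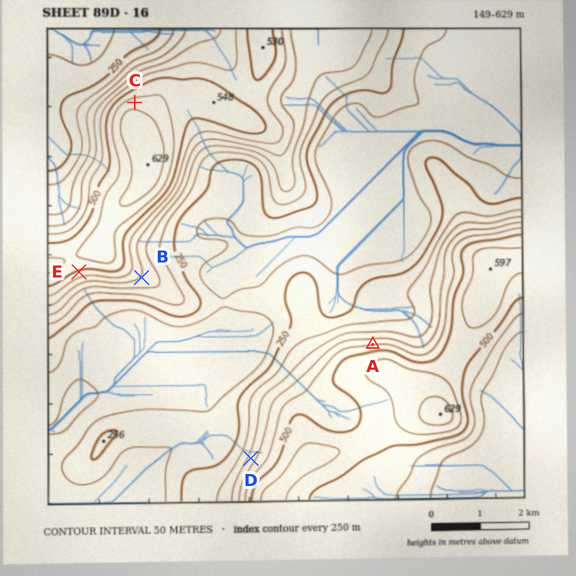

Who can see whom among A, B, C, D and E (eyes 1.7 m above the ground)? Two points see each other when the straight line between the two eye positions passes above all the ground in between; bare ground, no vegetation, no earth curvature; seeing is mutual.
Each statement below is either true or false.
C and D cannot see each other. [true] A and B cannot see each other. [false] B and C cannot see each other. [true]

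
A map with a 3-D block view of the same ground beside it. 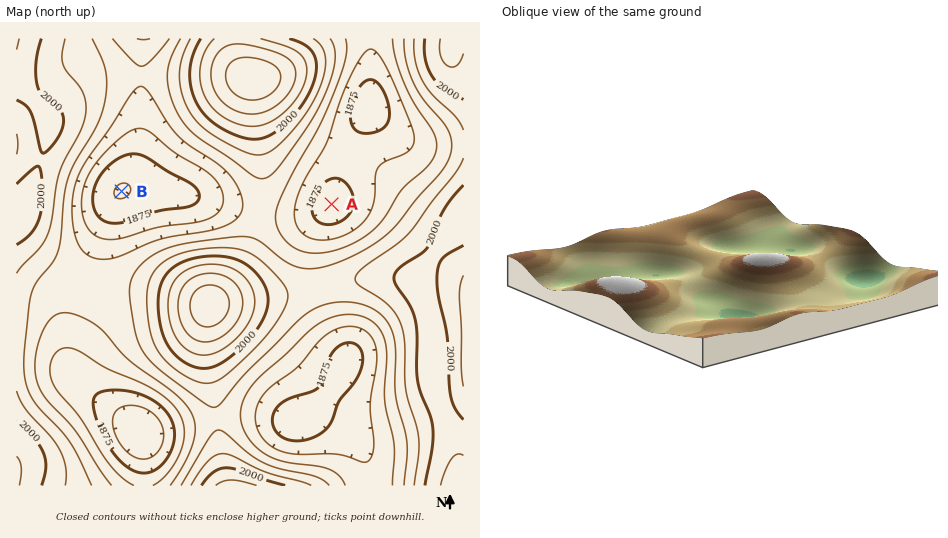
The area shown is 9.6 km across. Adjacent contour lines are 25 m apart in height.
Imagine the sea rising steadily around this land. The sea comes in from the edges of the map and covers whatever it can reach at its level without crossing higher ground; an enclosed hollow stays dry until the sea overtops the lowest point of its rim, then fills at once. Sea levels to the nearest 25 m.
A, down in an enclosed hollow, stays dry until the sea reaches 1900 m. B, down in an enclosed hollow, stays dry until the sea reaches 1925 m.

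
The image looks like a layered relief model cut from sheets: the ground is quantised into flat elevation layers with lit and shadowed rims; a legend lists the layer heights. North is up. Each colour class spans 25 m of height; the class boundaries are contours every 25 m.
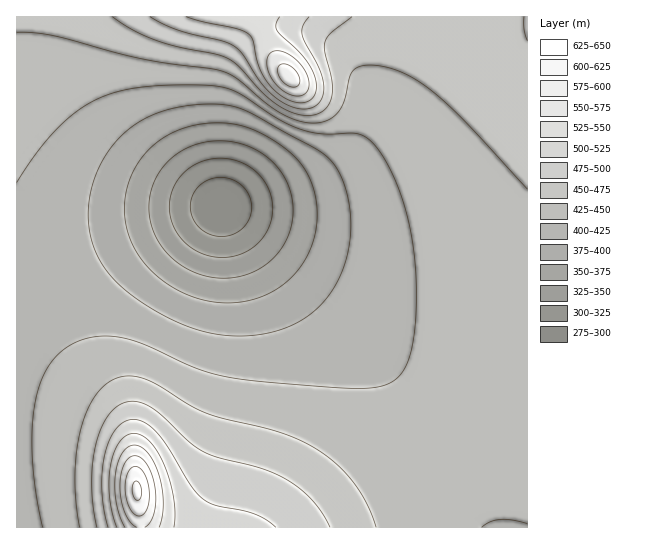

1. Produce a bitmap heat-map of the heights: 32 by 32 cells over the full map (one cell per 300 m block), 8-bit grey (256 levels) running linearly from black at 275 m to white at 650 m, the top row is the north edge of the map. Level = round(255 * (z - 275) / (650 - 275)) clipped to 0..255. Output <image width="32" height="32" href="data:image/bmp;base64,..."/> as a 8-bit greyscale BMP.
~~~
<image width="32" height="32" href="data:image/bmp;base64,Qk02CAAAAAAAADYEAAAoAAAAIAAAACAAAAABAAgAAAAAAAAEAAATCwAAEwsAAAABAAAAAAAAAAAAAAEBAQACAgIAAwMDAAQEBAAFBQUABgYGAAcHBwAICAgACQkJAAoKCgALCwsADAwMAA0NDQAODg4ADw8PABAQEAAREREAEhISABMTEwAUFBQAFRUVABYWFgAXFxcAGBgYABkZGQAaGhoAGxsbABwcHAAdHR0AHh4eAB8fHwAgICAAISEhACIiIgAjIyMAJCQkACUlJQAmJiYAJycnACgoKAApKSkAKioqACsrKwAsLCwALS0tAC4uLgAvLy8AMDAwADExMQAyMjIAMzMzADQ0NAA1NTUANjY2ADc3NwA4ODgAOTk5ADo6OgA7OzsAPDw8AD09PQA+Pj4APz8/AEBAQABBQUEAQkJCAENDQwBEREQARUVFAEZGRgBHR0cASEhIAElJSQBKSkoAS0tLAExMTABNTU0ATk5OAE9PTwBQUFAAUVFRAFJSUgBTU1MAVFRUAFVVVQBWVlYAV1dXAFhYWABZWVkAWlpaAFtbWwBcXFwAXV1dAF5eXgBfX18AYGBgAGFhYQBiYmIAY2NjAGRkZABlZWUAZmZmAGdnZwBoaGgAaWlpAGpqagBra2sAbGxsAG1tbQBubm4Ab29vAHBwcABxcXEAcnJyAHNzcwB0dHQAdXV1AHZ2dgB3d3cAeHh4AHl5eQB6enoAe3t7AHx8fAB9fX0Afn5+AH9/fwCAgIAAgYGBAIKCggCDg4MAhISEAIWFhQCGhoYAh4eHAIiIiACJiYkAioqKAIuLiwCMjIwAjY2NAI6OjgCPj48AkJCQAJGRkQCSkpIAk5OTAJSUlACVlZUAlpaWAJeXlwCYmJgAmZmZAJqamgCbm5sAnJycAJ2dnQCenp4An5+fAKCgoAChoaEAoqKiAKOjowCkpKQApaWlAKampgCnp6cAqKioAKmpqQCqqqoAq6urAKysrACtra0Arq6uAK+vrwCwsLAAsbGxALKysgCzs7MAtLS0ALW1tQC2trYAt7e3ALi4uAC5ubkAurq6ALu7uwC8vLwAvb29AL6+vgC/v78AwMDAAMHBwQDCwsIAw8PDAMTExADFxcUAxsbGAMfHxwDIyMgAycnJAMrKygDLy8sAzMzMAM3NzQDOzs4Az8/PANDQ0ADR0dEA0tLSANPT0wDU1NQA1dXVANbW1gDX19cA2NjYANnZ2QDa2toA29vbANzc3ADd3d0A3t7eAN/f3wDg4OAA4eHhAOLi4gDj4+MA5OTkAOXl5QDm5uYA5+fnAOjo6ADp6ekA6urqAOvr6wDs7OwA7e3tAO7u7gDv7+8A8PDwAPHx8QDy8vIA8/PzAPT09AD19fUA9vb2APf39wD4+PgA+fn5APr6+gD7+/sA/Pz8AP39/QD+/v4A////AGJma3OAlrjUyrKjnpycm5mWko2HgXx2cm5raWdnZmZmY2dsdIKcxefUs6KbmZiXlZKOiYR+eXRwbWtpaGdnZ2dkZ211hJ/M7dSwnpeUk5GPjImEgHt2cm9samloZ2dnaGRobXWDncfhyamYkY6Mi4mGg397d3NwbWtpaGhoaGhoZWhtdIKZucq4n5GLiIaEg4B9endzcG5samloaGhoaGllaGxzf5GosqaUioSBf358enh1cnBubGppaGhoaGlpamVna3J7iZielYqCfXp4d3Z0cnBubWtqaWhoaGhpaWpqZWdqb3eBio2IgHp2dHJxb25tbGppaWhoaGhoaGlqamtlZmltc3p/gX13c29tbGpqaWhoZ2dmZmdnZ2hpaWprbGRmaGtvc3Z3dG9saWdlZGRkZGRkZGVlZmZnaGlqa2xsZGVmaGttb25saGViYF9fXl9fYGFiY2RlZmdoaWprbG1kZGVmZ2hoZ2RhXltZWVhZWltcXl9hY2RmZ2hqa2xtbmNjY2RkZGNgXVpWVFJRUlNUVllbXV9iY2VnaGprbG5vY2NiYmFfXVpWUk5MSklKTE5SVVhbXmBjZWdpamxtbm9jYmFfXltYVE9KRkJAQEFESExRVVlcYGJlZ2lrbG5vcGJhYF5bWFNOSEI8NzU1NztBR0xSV1tfYmVnaWttbnBxYmFfXFlUT0hBOTErKCgsMjlBSE9VWl5iZWdqbG5vcXJiYF5bV1JLQzowJh8bGyAoMjxFTFNZXmJlaGpsbnBxc2NgXlpWUEg/NCgdFA8QFiAsOEJLUlheYmVoa21vcXJ0Y2FeWlVPRz0xJBcNBwgQHCk1QUpSWV5iZmlsbnByc3VkYl5aVU9HPTEkFwwGCBAcKTZBS1NaX2Nnam1vcXN0dmVjX1xXUEk/NCgcEg0OFiEtOURNVVtgZWhsbnBydHV3ZmRhXVlTTEM6LyUdGRsgKjQ/SVFYXmNnam1vcnR1d3hoZmNgW1ZQSUE5MSsoKS41PkhRWF1hZWlsb3FzdXZ4eWlnZWJfWlVQSkM+Ojg5PENNWGFkZWZoa25wc3V2eHl6a2pnZWJfW1dSTkpIR0hMVmd3fXdua2tucHJ0dnh5e3xtbGpoZmRhXltZV1VVV19zj6SfiXZvb3BydHZ4eXt8fW9ubWxqaWdmZWRjY2Rpd5a6x7KQenJyc3V3eHp7fH1/cXFwb29ubm9vcHFydXyPr8zKrIx7dnV2eHl6e31+f4B0c3Nzc3R2eHt9gIOGjp61wbWbh316eXp6e3x9fn+Bg3Z2dnd5e36Ch4yRlJiep6+uopKHgn99fX19fn+AgYKFeHl6e36Ch42Um6Gnqq2vrqielI2IhIGAgICAgYKChIc="/>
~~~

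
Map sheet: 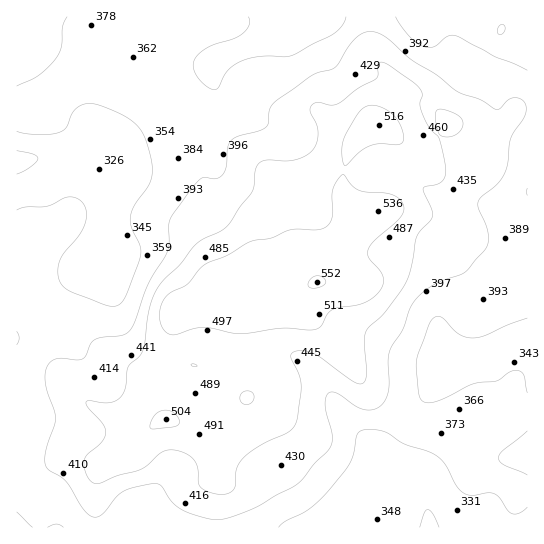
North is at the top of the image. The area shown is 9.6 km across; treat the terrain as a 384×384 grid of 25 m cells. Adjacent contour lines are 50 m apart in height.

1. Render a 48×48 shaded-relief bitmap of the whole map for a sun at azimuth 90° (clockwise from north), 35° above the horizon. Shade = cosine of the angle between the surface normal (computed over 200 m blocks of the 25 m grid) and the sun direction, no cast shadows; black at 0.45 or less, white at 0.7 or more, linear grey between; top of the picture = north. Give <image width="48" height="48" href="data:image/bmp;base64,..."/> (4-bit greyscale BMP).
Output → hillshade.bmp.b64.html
<image width="48" height="48" href="data:image/bmp;base64,Qk32BAAAAAAAAHYAAAAoAAAAMAAAADAAAAABAAQAAAAAAIAEAAATCwAAEwsAABAAAAAAAAAAAAAAABEREQAiIiIAMzMzAERERABVVVUAZmZmAHd3dwCIiIgAmZmZAKqqqgC7u7sAzMzMAN3d3QDu7u4A////AFaHU0eqqXZVVniZmZmZmGVXiruFVndmeFaHU0iqqHVEVniZqqmaqHZnirqFRXdmeGeHQki7qGQ0VniaqqmqqYd3ial0RXd2d2eHQje7qHU0VniaqpmrupiIiZhkRXh2d1Z2QjaamZdURXmqmZmru6mZiIdTRnh3eFVVQzV4mrp0RHmpmImru7upiHZURoiIiUM0RFVWesuFRHmpmImqu8y5h2ZVV4iJmUMzRWVEWbqGVXmqmYmarMy4ZmZmeIiJmVQzRmVDRol3d3mqmZmavNynZWZniIiImVVERVVURWeIiHiJmZmrzMqHd3Z3eIiImWZURFVlVWeJiHd4mqq7zKdomYd3d3iIiWZUNGd1RWeIh3Z3mqu8ynRpu6l3Z3iIiGVTNXh0NGd3d3d3iavMuENqzLqHZniIiFVEV4hkNWZnd3d4iavMpjSM3cqYd3d3eFVFaIdTRWVWd3iIiau6dEet3cqYd3d3eFRGeHVEVURWeIiZmZqoVGm93cqYiHd3eFRWd2VVVDRniIiZmZmGVoq83MuYiIiIiFVWZmZmQhNoiHeImYdmaJq7zMuod3iZmVZmZnd2MAJoiHZ3iId3mqqqvNyoZWiamWZ3d4iGIABYh2ZniIiJq6mavN24VFeamWeIiImGIABIh2ZneIiJqpmbzd24VFeZmXiJiIiGIAA2dmZ3d3eImYis3dy4ZWeJmYiZmIh2QAAlVWd3d3dniIis3dy5h3iIiYmpmId3UQATNGd3d3dniZmbzMu6mIiImYmpmId3YxARJFZmd3dniZmau7uqmZmJmXiZmIh3ZSERJFVVZ3Z3mZmqqqqqmZmZmniZmYh3ZTIiNFVFZ2ZniImaqqqpmZmZmXiJmZiHZTM0RVVFZ2Z3dniau7qZiaqpmXeIiZiHVERFVmVEZ3d3ZFZ5rMupmaupmXd3eJmHVERVVmVEZ3d3VEVnrNy6qrupmXd3eJmHZURVZmVEZ3d2VFZnm9y6qquqmWZneJh3ZlRFZ2VEVmZmVWiIirqZmqq7ulVniId2ZlRFZ3VDRnZmVnqpmYiJqpmsy1VXiHZmdlRFZ3YzRndmVXq6h2aKqpiczFVmdmZndlRFaHUzV3dlRGmqhmiqqpiazGZmZmd3dlRFeHVFZ3dkM0eZd4q6mqmZq3d3d3d3dlRGiHZWZ3ZTIkZ4ebypibqZmmeJmIh3ZlVWiYdmZmVDMzRnisyXebuoiWeJmYd3ZlVnmZdlVVREVUNXm8uHebuYiHeJmYd2ZmZompdlVVRFd0NHm7qImqqXeGd4mYd2ZmeJqYZVVlRFd1NXmZmauph3eGZmeId3d3iZmXZWZ2VEd1RWeImsuod3iGZVZ4h3d3iZmHZmd3ZEZlRWeKu7qYiIiWZVVniHd4iJmIdmd3ZVVUNGisy5iIiIiWZlVniIiIiIiIh3d3dlVDJHrNuXeIiImWZmVXiIiIh3iIiIh3d2VCJIvMqGeIh4mmZ2VWiZiHd3eIiZqXd3ZTJYvLl2eIdommZ2VGiZiHd3d3iauod3dTNYq7l2eIZnmg=="/>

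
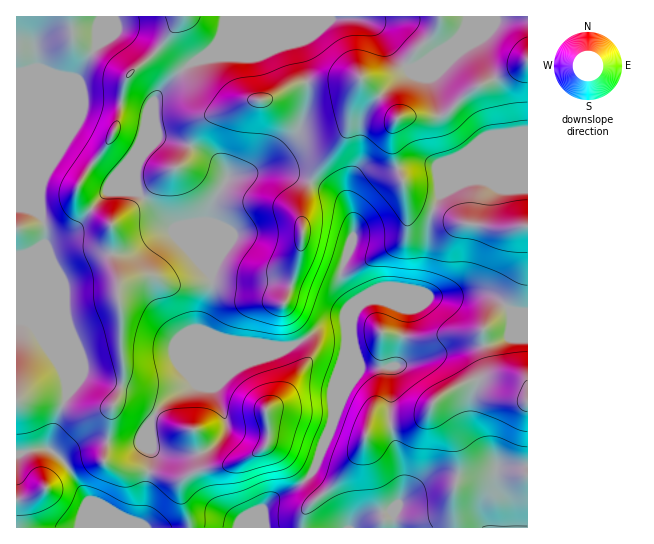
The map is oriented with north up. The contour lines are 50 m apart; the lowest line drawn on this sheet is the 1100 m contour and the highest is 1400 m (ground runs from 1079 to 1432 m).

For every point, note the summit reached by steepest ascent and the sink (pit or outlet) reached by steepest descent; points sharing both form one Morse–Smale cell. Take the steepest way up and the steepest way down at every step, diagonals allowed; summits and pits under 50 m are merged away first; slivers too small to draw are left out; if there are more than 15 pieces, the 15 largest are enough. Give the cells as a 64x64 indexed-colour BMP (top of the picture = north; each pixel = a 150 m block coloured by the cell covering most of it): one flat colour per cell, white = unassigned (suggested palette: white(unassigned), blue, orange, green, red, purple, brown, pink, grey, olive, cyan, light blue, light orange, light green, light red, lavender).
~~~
<image width="64" height="64" href="data:image/bmp;base64,Qk12CAAAAAAAAHYAAAAoAAAAQAAAAEAAAAABAAQAAAAAAAAIAAATCwAAEwsAABAAAAAAAAAA////ALR3HwAOf/8ALKAsACgn1gC9Z5QAS1aMAMJ34wB/f38AIr28AM++FwDox64AeLv/AIrfmACWmP8A1bDFAHd3d3dmZmZoiIiIIiIiIiERERERERERERERERERMzmZd3d3d2ZmZmaIiIIiIiIiIREREREREREREREREREzOZl3d3d3dmZmZoiIgiIiIiIhERERERERERERERERETOZmXd3d3d2ZmZmiIiCIiIiIiIRERERERERERERERERM5mZqqd3d2ZmZmaIiIIiIiIiIiIRERERERERMREREREzmZmqp3d3ZmZmZoiIgiIiIiIiIiEREREREREzMREREzOZmaqnd3ZmZmZmaIIiIiIiIiIiIiERERERETMzMTMzM5mZqnd3dmZmYRESIiIiIiIiIiIiIRERERERMzMzMzMzOZmqd3dmZmERERIiIiIiIiIiIiIiEREREREzMzMzMzMzM7p3dmZmYREREiIiIiIiIiIiIiIRERERETMzMzMzMzMztmZmZmZhERESIiIiIiIiIiIiIhERERETMzMzMzMzMzO2ZmZmZmYRERIiIiIiIiIiIiIiIRERERMzMzMzMzMzM7ZmZmZmZhEREiIiIiIiIiIiIiIhEREREzMzMzMzMzMztmZmZmZmERESIiIiIiIiIiIiIiIRERETMzMzMzMzMzO2ZmZmZmYREREiIiIiIiIiIiIiIhERERMzMzMzMzMzM2ZmZhERERERESIiIiIiIiIiIiIiEREREzMzMzMzMzMzERERERERERERESIiIiIiIiIiIiERERETMzMzMzMzMzMREREREREREREREiIiIiIiIiIiIhERERMzMzMzMzMzMxEREREREREREREREiIiIiIiIiIiEREREzMzMzMzMzMzERERERERERERERERESIiIiIiIiIRERETMzMzMzMzMzMRERERERERERERERERESIiIiIiIiEREREzMzMzMzMzMxERERERERERERERERERERIiIiIiIRERETMzMzMzMzMzERERERERERERERERERERERIiIiIhERERMzMzMzMzMzMRERERERERERERERERREREREQiIiEREREzMzMzMzMzMxEREREREREREREREUREREREREIiIRERETMzMzMzMzMzEREREREREREREREUREREREREREIhEREREzMzMzMzMzMRERERERERERERERREREREREREREERERETMzMzMzMzMxEREREREREREREREURERERERERERBERETMzMzMzMzMRERERERERERERERERREREREREREREERERERMzMzMzERERERERERERERERERFEREREREREREERERERERERERERERERERERERERERERERREREREREREQRERERERERERERERERERERERERERERERFERERERERERBEREREREREREREREREREREREREREREREUREREREREREERERERERERERERERERERERERERERERERREREREREREQRERERERERERERERERERERERERERERERFERERERERERBEREREREREREREREREREREREREREREREUREREREREREQRERERERERERERERERURERERERERERERRERERERERERBERERERERERERERERFVURERERERERERREREREREREREERERERERERERERERFVVVERERERERERFEREREREREREQREREREREREREREREVVVVREREREREREURERERERERERBERERERERERERERERVVVVURERERERERFERERERERERBERERERERERERERERFVVVVVEREREREREURERERERERBEREREREREREREREREVVVVVVVVRERERERFERERERERBERERERERERERERERERVVVVVVVVEREREREUREREREEREREREREREREREREREREVVVVVVVURERERERERERERERERERERERERERERERERERVVVVVVVRERERERERERERERERERERERERERERERERERFVVVVVVVUREREREREREREREREREREREREREREREREREVVVVVVVVRERERERERERERERERERERERERERERERERERVVVVVVVVEREREREREREREREREREREREREREREREREREVVVVVVVURERERERERERERERERERERERERERERERERERVVVVVVVREREREREREREREREREREREREREREREREREREVVVVVVVERERERERERERERERERERERERERERERERERERVVVVVVVREREREREREREREREREREREREREREREREREREVVVVVVVERERERERERERERERERERERERERERERERERERVVVVVVVRERERERERERERERERERERERERERERERERERFVVVVVVVURERERERERERERERERERERERERERERERERERVVVVVVVVERERERERERERERERERERERERERERERERERFVVVVVVVVRERERERERERERERERERERERERERERERERERVVVVVVVVVREREREREREREREREREREREREREREREREREVVVVVVVVVURERERERERERERERERERERERERERERERERVVVVVVVVVVERERERERERERERERERERERERERERERERFVVVVVVVVVVREREREREREREREREREREREREREREREREVVVVVVVVVVVERERERERERERERERERERERERERERERERFVVVVVVVVVURERERERERERERERERERERERER"/>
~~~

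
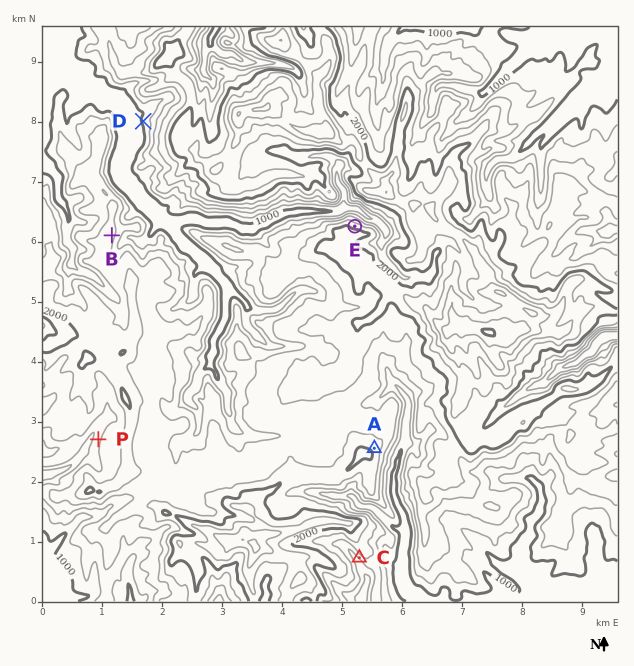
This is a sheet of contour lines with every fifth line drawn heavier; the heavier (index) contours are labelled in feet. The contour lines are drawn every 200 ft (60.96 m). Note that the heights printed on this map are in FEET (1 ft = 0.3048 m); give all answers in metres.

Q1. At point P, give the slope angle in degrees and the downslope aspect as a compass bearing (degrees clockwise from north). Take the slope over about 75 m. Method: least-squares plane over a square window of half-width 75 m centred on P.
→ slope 24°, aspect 289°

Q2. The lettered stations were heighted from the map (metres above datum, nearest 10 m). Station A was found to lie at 590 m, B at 510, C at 440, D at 320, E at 580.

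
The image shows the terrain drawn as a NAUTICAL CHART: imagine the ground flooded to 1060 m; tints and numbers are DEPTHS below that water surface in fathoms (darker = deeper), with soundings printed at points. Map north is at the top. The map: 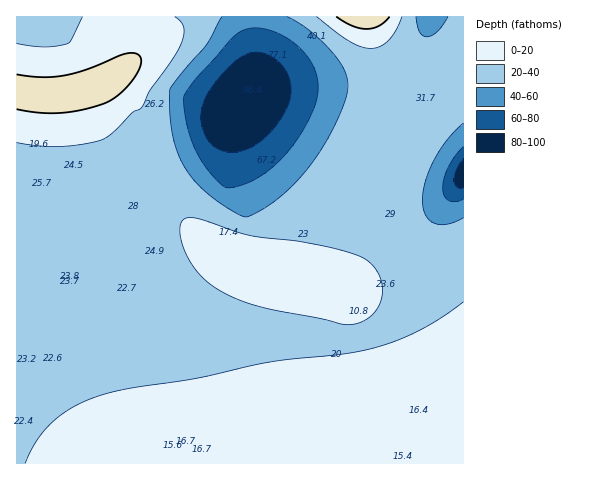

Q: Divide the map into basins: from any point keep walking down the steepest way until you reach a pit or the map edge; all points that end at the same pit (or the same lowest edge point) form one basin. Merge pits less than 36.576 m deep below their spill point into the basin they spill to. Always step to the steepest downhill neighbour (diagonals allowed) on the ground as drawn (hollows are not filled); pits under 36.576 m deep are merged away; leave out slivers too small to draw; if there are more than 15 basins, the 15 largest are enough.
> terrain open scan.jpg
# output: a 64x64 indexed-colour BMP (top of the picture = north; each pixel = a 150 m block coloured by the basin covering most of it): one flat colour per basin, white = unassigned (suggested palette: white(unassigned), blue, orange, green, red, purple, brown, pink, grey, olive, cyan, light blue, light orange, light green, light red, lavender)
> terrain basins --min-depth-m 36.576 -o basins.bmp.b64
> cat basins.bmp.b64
<image width="64" height="64" href="data:image/bmp;base64,Qk12CAAAAAAAAHYAAAAoAAAAQAAAAEAAAAABAAQAAAAAAAAIAAATCwAAEwsAABAAAAAAAAAA////ALR3HwAOf/8ALKAsACgn1gC9Z5QAS1aMAMJ34wB/f38AIr28AM++FwDox64AeLv/AIrfmACWmP8A1bDFABERERERERERERERERERERERERERERERERERESIiIiIiERERERERERERERERERERERERERERERERERERIiIiIiIRERERERERERERERERERERERERERERERERERIiIiIiIhERERERERERERERERERERERERERERERERERIiIiIiIiEREREREREREREREREREREREREREREREREREiIiIiIiIREREREREREREREREREREREREREREREREREiIiIiIiIhEREREREREREREREREREREREREREREREREiIiIiIiIiERERERERERERERERERERERERERERERERESIiIiIiIiIRERERERERERERERERERERERERERERERESIiIiIiIiIhERERERERERERERERERERERERERERERERIiIiIiIiIiERERERERERERERERERERERERERERERERIiIiIiIiIiIREREREREREREREREREREREREREREREREiIiIiIiIiIhERERERERERERERERERERERERERERERESIiIiIiIiIiERERERERERERERERERERERERERERERESIiIiIiIiIiIRERERERERERERERERERERERERERERERIiIiIiIiIiIhEREREREREREREREREREREREREREREREiIiIiIiIiIiERERERERERERERERERERERERERERERESIiIiIiIiIiIRERERERERERERERERERERERERERERERIiIiIiIiIiIhEREREREREREREREREREREREREREREREiIiIiIiIiIiERERERERERERERERERERERERERERERESIiIiIiIiIiIRERERERERERERERERERERERERERERERIiIiIiIiIiIhEREREREREREREREREREREREREREREREiIiIiIiIiIiERERERERERERERERERERERERERERERESIiIiIiIiIiIRERERERERERERERERERERERERERERERIiIiIiIiIiIhEREREREREREREREREREREREREREREREiIiIiIiIiIiEREREREREREREREREREREREREREREREiIiIiIiIiIiIRERERERERERERERERERERERERERIiIiIiIiIiIiIiIhEREREREREREREREREREREREREREiIiIiIiIiIiIiIiERERERERERERERERERERERERERESIiIiIiIiIiIiIiIREREREREREREREREREREREREREREiIiIiIiIiIiIiIhERERERERERERERERERERERERERESIiIiIiIiIiIiIiERERERERERERERERERERERERERERIiIiIiIiIiIiIiIREREREREREREREREREREREREREREiIiIiIiIiIiIiIhERERERERERERERERERERERERERERIiIiIiIiIiIiIiERERERERERERERERERERERERERERESIiIiIiIiIiIiIRERERERERERERERERERERERERERERIiIiIiIiIiIiIhERERERERERERERERERERERERERERESIiIiIiIiIiIiEREREREREREREREREREREREREREREREiIiIiIiIiIiIRERERERERERERERERERERERERERERESIiIiIiIiIiIhEREREREREREREREREREREREREREREREiIiIiIiIiIiERERERERERERERERERERERERERERERERIiIiIiIiIiIREREREREREREREREREREREREREREREREiIiIiIiIiIhERERERERERERERERERERERERERERERERIiIiIiIiIiEREREREREREREREREREREREREREREREREiIiIiIiIiIRERERERERERERERERERERERERERERERERIiIiIiIiIhEREREREREREREREREREREREREREREREREiIiIiIiIiERERERERERERERERERERERERERERERERERIiIiIiIiIREREREREREREREREREREREREREREREREREiIiIiIiIhERERERERERERERERERERERERERERERERESIiIiIiIiEREREREREREREREREREREREREREREREREREiIiIiIiIRERERERERERERERERERERERERERERERERESIiIiIiIhERERERERERERERERERERERERERERERERERIiIiIiIiEREREREREREREREREREREREREREREREREREiIiIiIiIzMzMzMxERERERERERERERERERERERERERESIiIiIiIjMzMzMzMzERERERERERERERERERERERERERIiIiIiIiMzMzMzMzMREREREREREREREREREREREREREiIiIiIiIzMzMzMzMxERERERERERERERERERERERERESIiIiIiIjMzMzMzMzERERERERERERERERERERERERERIiIiIiIiMzMzMzMzEREREREREREREREREREREREREREiIiIiIiIzMzMzMzMREREREREREREREREREREREREREiIiIiIiIjMzMzMzMzERERERERERERERERERERERERESIiIiIiIiMzMzMzMzMRERERERERERERERERERERERERIiIiIiIiIzMzMzMzMzEREREREREREREREREREREREREiIiIiIiIjMzMzMzMzMRERERERERERERERERERERERESIiIiIiIi"/>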